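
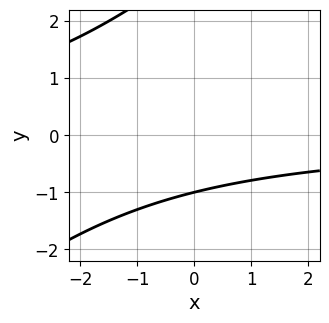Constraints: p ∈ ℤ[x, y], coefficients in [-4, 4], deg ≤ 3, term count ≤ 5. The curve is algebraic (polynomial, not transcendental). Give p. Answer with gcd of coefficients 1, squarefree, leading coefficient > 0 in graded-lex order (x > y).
First, degree: the shape is more complex than any degree-1 curve, so deg p = 2.
Then, from the visible intercepts: the curve avoids every integer x-axis point in the box; it crosses the y-axis at the gridline y = -1.
Finally, these observations pin down the coefficients.

x*y - y^2 + 2*y + 3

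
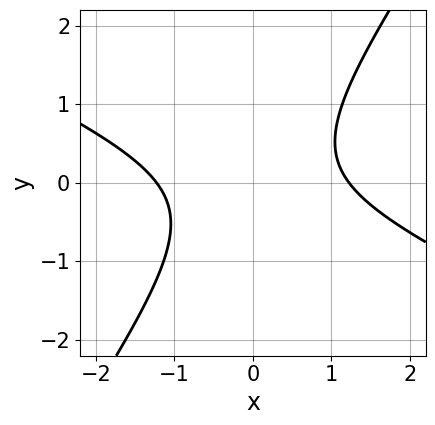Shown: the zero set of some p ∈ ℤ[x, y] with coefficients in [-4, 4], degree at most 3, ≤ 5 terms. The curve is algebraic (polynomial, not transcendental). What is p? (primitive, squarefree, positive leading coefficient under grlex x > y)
First, degree: the shape is more complex than any degree-1 curve, so deg p = 2.
Next, from the axis intercepts and sections: the curve avoids every integer y-axis point in the box.
Finally, putting this together gives p.

2*x^2 + 3*x*y - 3*y^2 - 3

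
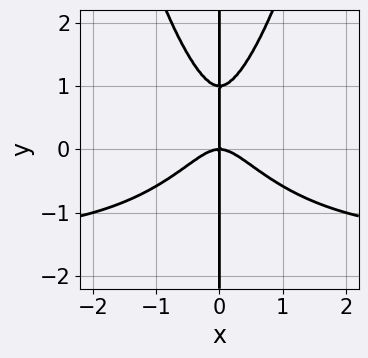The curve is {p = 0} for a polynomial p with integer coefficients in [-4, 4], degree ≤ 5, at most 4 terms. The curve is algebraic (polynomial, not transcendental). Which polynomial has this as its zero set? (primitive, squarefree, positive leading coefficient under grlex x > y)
(a) Degree: the shape is more complex than any degree-3 curve, so deg p = 4.
(b) Observable constraints: the visible y-axis segment lies entirely on the curve; it crosses the x-axis at the gridline x = 0.
(c) Matching integer coefficients to the picture gives p.

2*x^3*y + 3*x^3 - 2*x*y^2 + 2*x*y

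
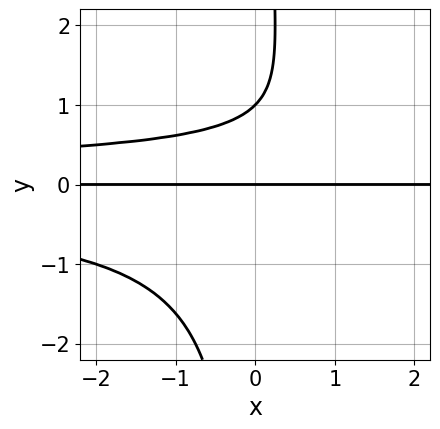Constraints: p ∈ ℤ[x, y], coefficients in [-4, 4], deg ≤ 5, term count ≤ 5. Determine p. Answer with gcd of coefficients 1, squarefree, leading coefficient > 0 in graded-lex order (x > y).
First, the degree is 4 — the shape is more complex than any degree-3 curve.
Next, against the integer gridlines: among the integer gridlines, it crosses the y-axis at y ∈ {0, 1}; the visible x-axis segment lies entirely on the curve.
Finally, these observations pin down the coefficients.

x*y^3 - y^2 + y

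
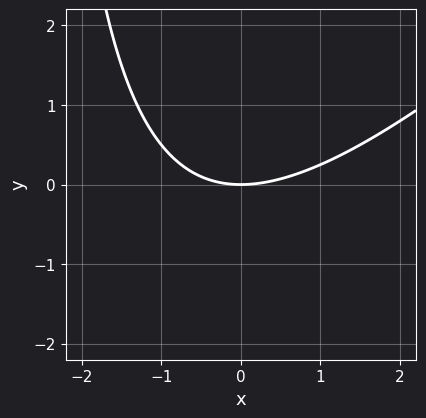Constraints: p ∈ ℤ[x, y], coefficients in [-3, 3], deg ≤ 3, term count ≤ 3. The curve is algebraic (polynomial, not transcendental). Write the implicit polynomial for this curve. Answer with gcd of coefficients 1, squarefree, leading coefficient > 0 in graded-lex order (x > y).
(a) deg p = 2.
(b) From the visible intercepts: it meets the x-axis at x = 0 (among the integer gridlines); it crosses the y-axis at the gridline y = 0.
(c) Assembling these constraints gives the stated polynomial.

x^2 - x*y - 3*y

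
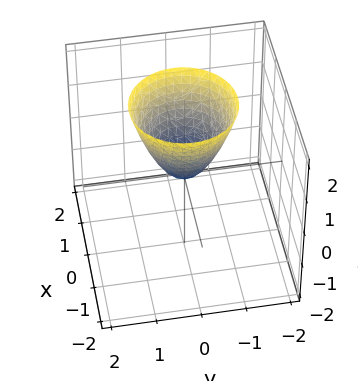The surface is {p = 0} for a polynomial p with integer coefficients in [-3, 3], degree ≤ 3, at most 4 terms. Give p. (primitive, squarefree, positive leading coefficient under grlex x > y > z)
First, the degree is 2 — a single bowl opening along one axis; a quadric.
Next, symmetries: rotational symmetry about the z-axis ⇒ p depends on x, y only through x² + y².
Then, checking where it meets the axes: one x-axis crossing is at x = 0; it meets the z-axis at z = 0 (among the integer gridlines); a circular section at z = 2 has radius between 1 and 2; one y-axis crossing is at y = 0.
Finally, these observations pin down the coefficients.

3*x^2 + 3*y^2 - 2*z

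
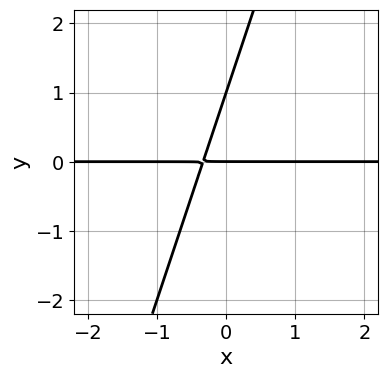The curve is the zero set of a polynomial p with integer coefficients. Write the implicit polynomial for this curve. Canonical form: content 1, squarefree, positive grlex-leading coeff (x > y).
3*x*y - y^2 + y

1. Degree: no degree-1 curve has this shape, so deg p = 2.
2. From the visible intercepts: the y-axis gridline crossings are at y ∈ {0, 1}; every point of the x-axis in the box is on the curve.
3. The integer polynomial consistent with all of this is the stated p.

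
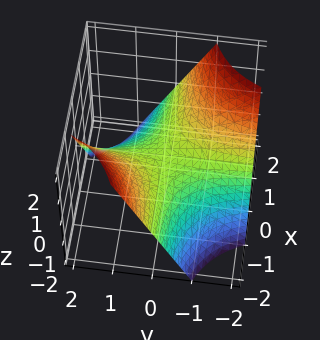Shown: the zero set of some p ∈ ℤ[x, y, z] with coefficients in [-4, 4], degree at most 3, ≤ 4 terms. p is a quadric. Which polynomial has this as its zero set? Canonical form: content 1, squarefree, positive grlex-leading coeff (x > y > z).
x*y + z

First, deg p = 2. A saddle surface; a quadric.
Then, from the axis intercepts and sections: every point of the y-axis in the box is on the surface; the visible x-axis segment lies entirely on the surface; it meets the z-axis at z = 0 (among the integer gridlines).
Finally, the integer polynomial consistent with all of this is the stated p.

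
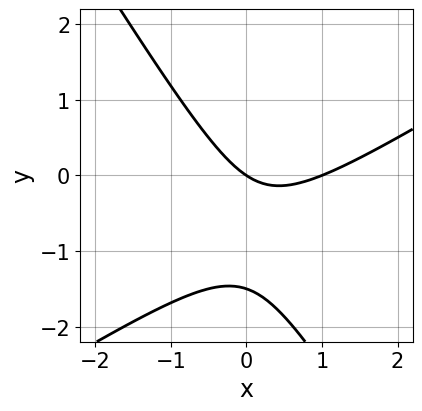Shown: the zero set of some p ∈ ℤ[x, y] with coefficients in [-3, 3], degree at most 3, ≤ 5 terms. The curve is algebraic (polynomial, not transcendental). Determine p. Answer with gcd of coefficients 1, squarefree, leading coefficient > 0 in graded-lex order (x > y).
First, degree: a generic line meets the curve in up to 2 points, so deg p = 2.
Then, reading off the gridlines: the x-axis gridline crossings are at x ∈ {0, 1}; it crosses the y-axis at the gridline y = 0.
Finally, fitting integer coefficients to these (and the overall shape) gives p.

2*x^2 - 2*x*y - 2*y^2 - 2*x - 3*y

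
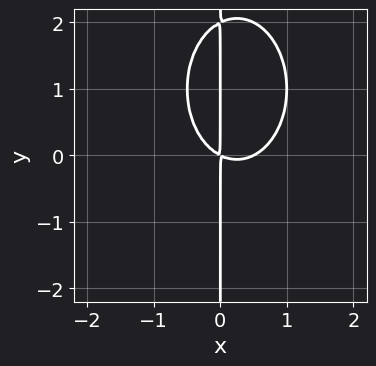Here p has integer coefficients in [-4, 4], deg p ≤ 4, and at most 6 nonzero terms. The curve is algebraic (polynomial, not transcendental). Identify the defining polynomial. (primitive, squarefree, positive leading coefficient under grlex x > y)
First, deg p = 3. The shape is more complex than any degree-2 curve.
Then, observable constraints: the visible y-axis segment lies entirely on the curve.
Finally, assembling these constraints gives the stated polynomial.

2*x^3 + x*y^2 - x^2 - 2*x*y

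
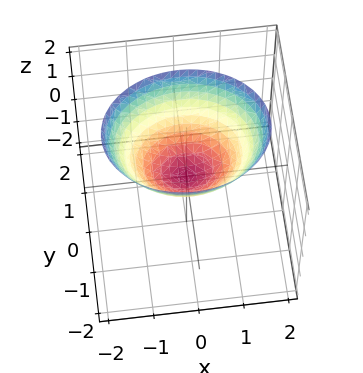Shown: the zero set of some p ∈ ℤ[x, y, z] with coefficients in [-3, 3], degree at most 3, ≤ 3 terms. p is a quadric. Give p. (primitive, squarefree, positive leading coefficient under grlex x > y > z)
2*x^2 + 3*y^2 - 3*z

(a) Degree: a single bowl opening along one axis; a quadric, so deg p = 2.
(b) Symmetries: it's symmetric under x → −x, forcing even powers of x; it's symmetric under y → −y, forcing even powers of y.
(c) Against the integer gridlines: it crosses the z-axis at the gridline z = 0; one x-axis crossing is at x = 0; it meets the y-axis at y = 0 (among the integer gridlines).
(d) Solving for integer coefficients yields p as stated.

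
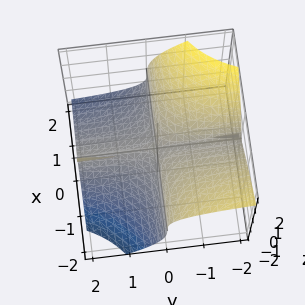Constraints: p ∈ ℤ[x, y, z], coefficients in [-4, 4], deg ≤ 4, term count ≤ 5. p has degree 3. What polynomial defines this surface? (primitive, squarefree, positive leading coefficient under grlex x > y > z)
x^2*y + x*y*z + z^3

The picture has 4 separate pieces.
The degree is 3 — a generic line meets the surface in up to 3 points.
From the axis intercepts and sections: the visible y-axis segment lies entirely on the surface; the visible x-axis segment lies entirely on the surface; one z-axis crossing is at z = 0.
Fitting integer coefficients to these (and the overall shape) gives p.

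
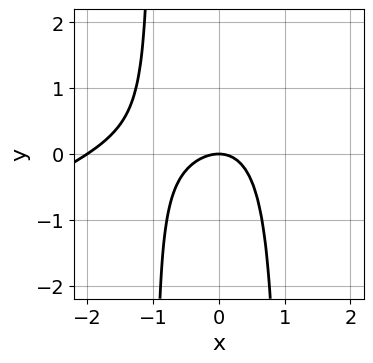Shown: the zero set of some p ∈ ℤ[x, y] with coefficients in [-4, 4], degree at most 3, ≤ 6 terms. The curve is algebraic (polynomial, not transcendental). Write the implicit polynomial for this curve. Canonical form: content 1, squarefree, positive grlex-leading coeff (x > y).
x^3 - 2*x^2*y + 2*x^2 + 2*y

First, deg p = 3.
Next, against the integer gridlines: it crosses the y-axis at the gridline y = 0; among the integer gridlines, it crosses the x-axis at x ∈ {-2, 0}.
Finally, together with the visible shape, these determine p as stated.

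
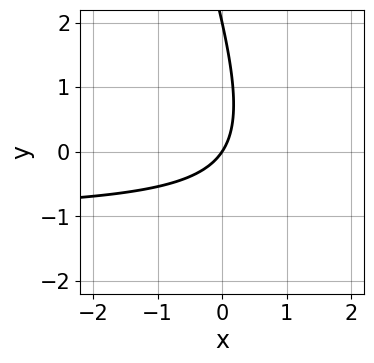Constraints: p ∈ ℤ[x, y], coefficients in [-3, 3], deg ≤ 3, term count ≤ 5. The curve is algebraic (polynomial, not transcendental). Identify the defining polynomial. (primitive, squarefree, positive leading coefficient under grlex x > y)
3*x*y + y^2 + 3*x - 2*y

Degree: a generic line meets the curve in up to 2 points, so deg p = 2.
Observable constraints: the y-axis gridline crossings are at y ∈ {0, 2}; one x-axis crossing is at x = 0.
Putting this together gives p.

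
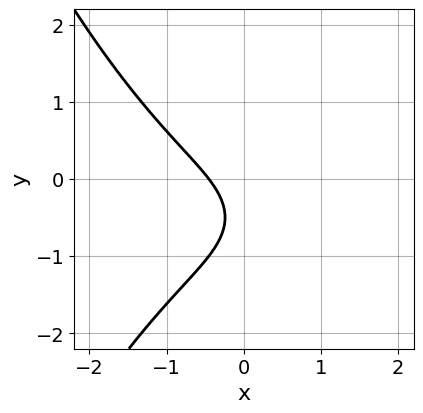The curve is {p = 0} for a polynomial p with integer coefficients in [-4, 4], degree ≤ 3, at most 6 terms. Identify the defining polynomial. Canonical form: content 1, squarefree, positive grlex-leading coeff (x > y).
x^3 + 2*y^2 + 2*x + 2*y + 1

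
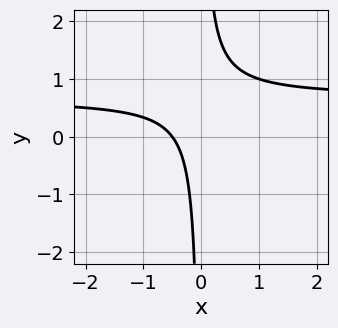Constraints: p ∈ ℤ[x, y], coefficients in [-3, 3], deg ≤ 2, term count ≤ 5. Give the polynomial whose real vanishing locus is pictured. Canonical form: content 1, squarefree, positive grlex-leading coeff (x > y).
3*x*y - 2*x - 1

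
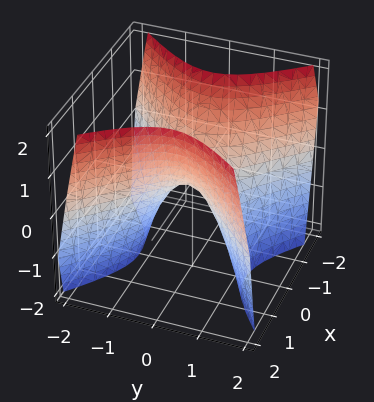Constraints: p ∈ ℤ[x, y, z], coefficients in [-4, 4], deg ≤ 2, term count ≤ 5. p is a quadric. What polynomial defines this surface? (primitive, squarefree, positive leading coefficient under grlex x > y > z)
1. deg p = 2. A hyperbolic paraboloid; a quadric.
2. Symmetries: mirror symmetry y ↦ −y ⇒ only even powers of y; the x ↦ −x reflection is a symmetry, so x appears only in even powers.
3. Observable constraints: it meets the z-axis at z = 0 (among the integer gridlines); it meets the x-axis at x = 0 (among the integer gridlines).
4. Solving for integer coefficients yields p as stated.

3*x^2 - 3*y^2 - 2*z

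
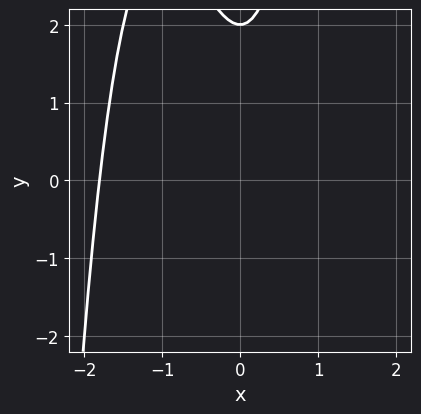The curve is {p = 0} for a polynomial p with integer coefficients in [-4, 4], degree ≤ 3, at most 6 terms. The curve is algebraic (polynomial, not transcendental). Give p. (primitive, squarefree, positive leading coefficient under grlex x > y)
1. The degree is 3 — a generic line meets the curve in up to 3 points.
2. From the visible intercepts: it meets the y-axis at y = 2 (among the integer gridlines).
3. Putting this together gives p.

2*x^3 + 3*x^2 - y + 2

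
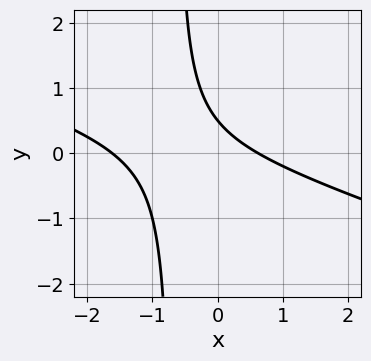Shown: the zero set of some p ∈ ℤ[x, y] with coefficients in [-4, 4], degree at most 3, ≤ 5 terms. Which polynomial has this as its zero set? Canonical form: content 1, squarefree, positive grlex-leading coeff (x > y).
(a) deg p = 2.
(b) Putting this together gives p.

x^2 + 3*x*y + x + 2*y - 1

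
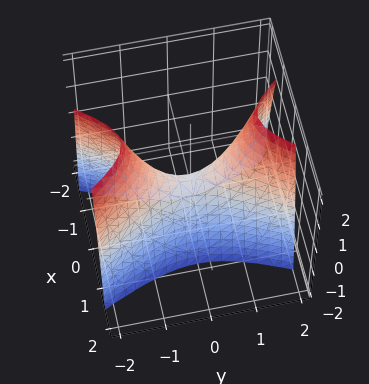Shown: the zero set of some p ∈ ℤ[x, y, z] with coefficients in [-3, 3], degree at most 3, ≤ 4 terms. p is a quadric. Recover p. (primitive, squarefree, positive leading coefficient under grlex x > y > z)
3*x^2 - y^2 + z

First, degree: a hyperbolic paraboloid; a quadric, so deg p = 2.
Then, symmetries: it's symmetric under x → −x, forcing even powers of x; it's symmetric under y → −y, forcing even powers of y.
Next, against the integer gridlines: it meets the z-axis at z = 0 (among the integer gridlines); one y-axis crossing is at y = 0.
Finally, fitting integer coefficients to these (and the overall shape) gives p.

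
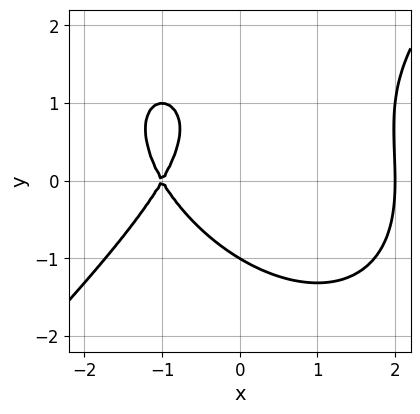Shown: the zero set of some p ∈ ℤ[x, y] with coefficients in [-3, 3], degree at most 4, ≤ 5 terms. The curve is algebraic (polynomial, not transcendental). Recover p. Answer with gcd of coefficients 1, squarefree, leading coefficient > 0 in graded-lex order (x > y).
x^3 - y^3 + y^2 - 3*x - 2

1. The degree is 3 — a generic line meets the curve in up to 3 points.
2. From the axis intercepts and sections: the x-axis gridline crossings are at x ∈ {-1, 2}; it crosses the y-axis at the gridline y = -1.
3. Together with the visible shape, these determine p as stated.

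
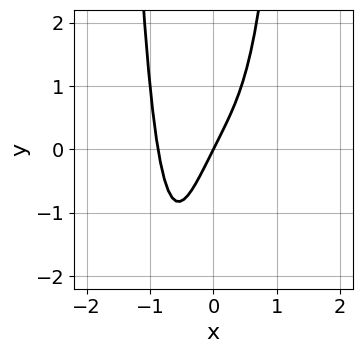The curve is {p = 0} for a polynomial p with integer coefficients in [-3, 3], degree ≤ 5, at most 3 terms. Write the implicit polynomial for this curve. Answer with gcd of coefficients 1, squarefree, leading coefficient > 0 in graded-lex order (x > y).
3*x^4 + 2*x - y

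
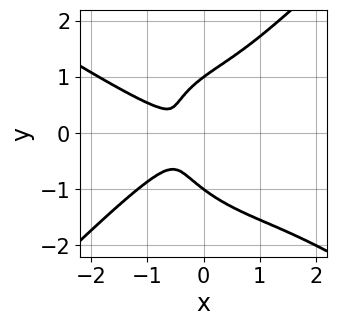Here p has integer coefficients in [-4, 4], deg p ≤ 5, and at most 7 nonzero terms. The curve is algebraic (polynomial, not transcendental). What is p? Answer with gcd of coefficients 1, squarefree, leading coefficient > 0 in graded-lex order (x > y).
x^4 + x^3*y - 2*y^4 + 3*x*y^2 + 2*y^2

(a) The degree is 4 — the shape is more complex than any degree-3 curve.
(b) Reading off the gridlines: among the integer gridlines, it crosses the y-axis at y ∈ {-1, 1}.
(c) Fitting integer coefficients to these (and the overall shape) gives p.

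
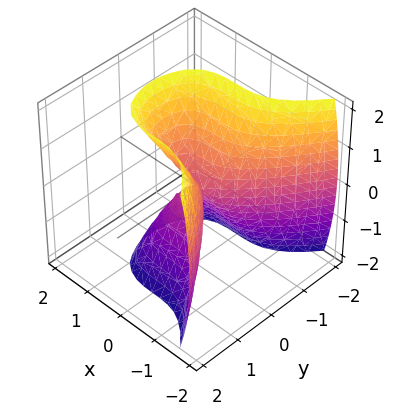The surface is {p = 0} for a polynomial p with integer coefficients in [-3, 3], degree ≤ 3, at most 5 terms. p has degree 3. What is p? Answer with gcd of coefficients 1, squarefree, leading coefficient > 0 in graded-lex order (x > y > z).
2*x^3 + 3*y^2 - z^2

(a) deg p = 3.
(b) Observable constraints: one y-axis crossing is at y = 0; one x-axis crossing is at x = 0; one z-axis crossing is at z = 0.
(c) Solving for integer coefficients yields p as stated.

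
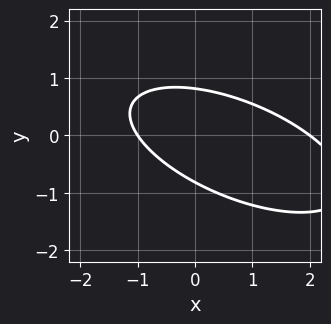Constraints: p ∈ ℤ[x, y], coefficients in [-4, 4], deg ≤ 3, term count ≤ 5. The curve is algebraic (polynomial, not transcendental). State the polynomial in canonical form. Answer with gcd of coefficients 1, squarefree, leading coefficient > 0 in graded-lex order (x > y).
1. deg p = 2. A generic line meets the curve in up to 2 points.
2. Against the integer gridlines: the x-axis gridline crossings are at x ∈ {-1, 2}.
3. Putting this together gives p.

x^2 + 2*x*y + 3*y^2 - x - 2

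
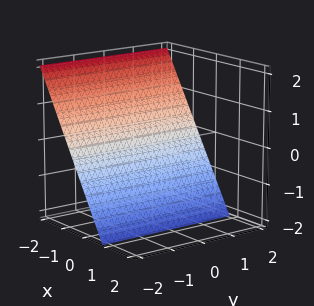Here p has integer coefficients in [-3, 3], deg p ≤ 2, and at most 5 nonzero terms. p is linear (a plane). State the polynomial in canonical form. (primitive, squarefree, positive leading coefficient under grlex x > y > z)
(a) Degree: every cross-section is a straight line — this is a plane, so deg p = 1.
(b) Observable constraints: no y-intercept at any integer in the box; it meets the z-axis at z = -1 (among the integer gridlines).
(c) These observations pin down the coefficients.

3*x + 2*z + 2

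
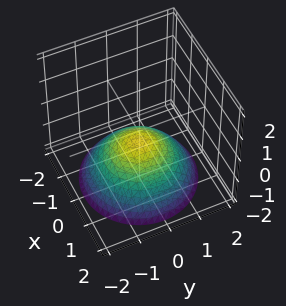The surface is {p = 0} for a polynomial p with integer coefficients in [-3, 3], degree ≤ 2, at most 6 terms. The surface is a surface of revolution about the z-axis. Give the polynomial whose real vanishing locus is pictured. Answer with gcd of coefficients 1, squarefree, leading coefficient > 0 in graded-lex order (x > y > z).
x^2 + y^2 + 2*z + 1

1. deg p = 2.
2. Symmetries: rotational symmetry about the z-axis ⇒ p depends on x, y only through x² + y².
3. From the visible intercepts: the surface avoids every integer y-axis point in the box; a circular section at z = -1 has radius exactly 1; no x-intercept at any integer in the box.
4. Together with the visible shape, these determine p as stated.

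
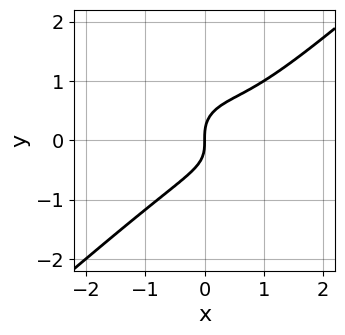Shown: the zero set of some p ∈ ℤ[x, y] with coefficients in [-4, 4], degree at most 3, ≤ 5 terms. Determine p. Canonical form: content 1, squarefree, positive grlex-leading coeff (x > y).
2*x^3 - 3*y^3 - 2*x^2 + x*y + 2*x

First, degree: no degree-2 curve has this shape, so deg p = 3.
Then, reading off the gridlines: one x-axis crossing is at x = 0; it meets the y-axis at y = 0 (among the integer gridlines).
Finally, putting this together gives p.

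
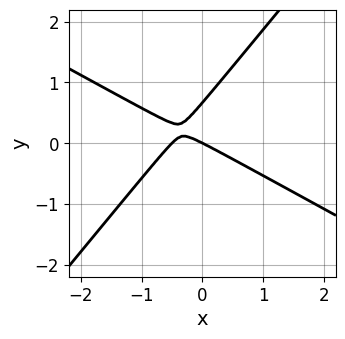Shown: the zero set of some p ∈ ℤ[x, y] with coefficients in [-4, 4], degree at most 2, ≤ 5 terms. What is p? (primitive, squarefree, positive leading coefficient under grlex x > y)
2*x^2 + 2*x*y - 3*y^2 + x + 2*y

First, degree: no degree-1 curve has this shape, so deg p = 2.
Next, checking where it meets the axes: it crosses the y-axis at the gridline y = 0; it meets the x-axis at x = 0 (among the integer gridlines).
Finally, together with the visible shape, these determine p as stated.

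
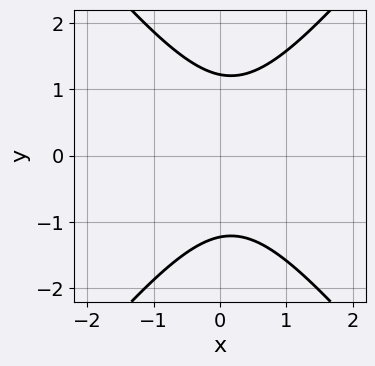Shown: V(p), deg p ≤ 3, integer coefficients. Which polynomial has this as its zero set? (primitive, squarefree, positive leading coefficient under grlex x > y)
Degree: a generic line meets the curve in up to 2 points, so deg p = 2.
Symmetries: mirror symmetry y ↦ −y ⇒ only even powers of y.
Checking where it meets the axes: the curve avoids every integer x-axis point in the box.
The integer polynomial consistent with all of this is the stated p.

3*x^2 - 2*y^2 - x + 3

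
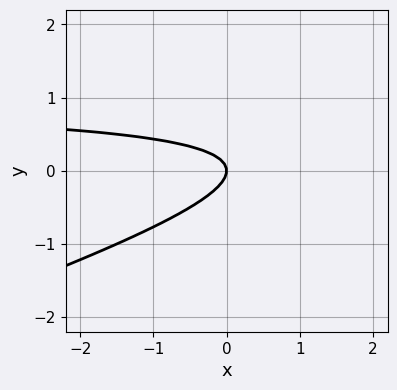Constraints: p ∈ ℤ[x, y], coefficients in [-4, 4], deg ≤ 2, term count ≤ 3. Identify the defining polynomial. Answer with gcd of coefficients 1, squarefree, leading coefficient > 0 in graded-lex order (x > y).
(a) The degree is 2 — a generic line meets the curve in up to 2 points.
(b) Against the integer gridlines: one y-axis crossing is at y = 0; it crosses the x-axis at the gridline x = 0.
(c) Matching integer coefficients to the picture gives p.

x*y - 3*y^2 - x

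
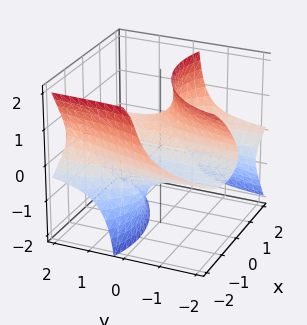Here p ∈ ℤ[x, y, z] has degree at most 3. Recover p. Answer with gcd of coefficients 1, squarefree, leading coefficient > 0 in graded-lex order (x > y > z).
x^3 + 3*x*y*z + 3*y*z^2 - 3*x + 2*z

1. deg p = 3. A generic line meets the surface in up to 3 points.
2. From the visible intercepts: one x-axis crossing is at x = 0; the visible y-axis segment lies entirely on the surface.
3. Together with the visible shape, these determine p as stated.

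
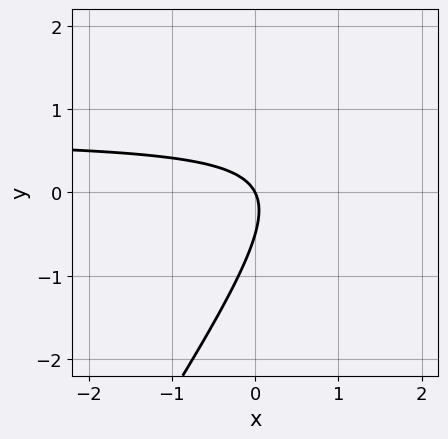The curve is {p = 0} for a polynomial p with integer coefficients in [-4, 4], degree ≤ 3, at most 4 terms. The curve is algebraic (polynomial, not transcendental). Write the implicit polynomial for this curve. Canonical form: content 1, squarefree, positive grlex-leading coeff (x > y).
3*x*y - 2*y^2 - 2*x - y

1. Degree: no degree-1 curve has this shape, so deg p = 2.
2. From the visible intercepts: it meets the y-axis at y = 0 (among the integer gridlines); one x-axis crossing is at x = 0.
3. Fitting integer coefficients to these (and the overall shape) gives p.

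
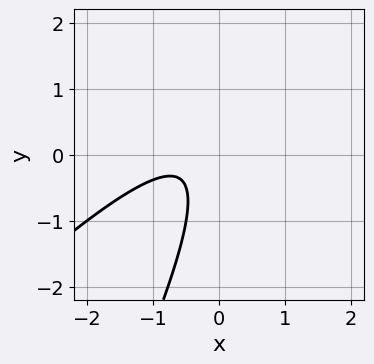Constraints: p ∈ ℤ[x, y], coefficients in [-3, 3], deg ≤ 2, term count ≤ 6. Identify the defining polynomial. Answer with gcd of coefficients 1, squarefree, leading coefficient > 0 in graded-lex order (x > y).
2*x^2 - 3*x*y + y^2 + 2*x + 1

1. Degree: a generic line meets the curve in up to 2 points, so deg p = 2.
2. Checking where it meets the axes: no x-intercept at any integer in the box; no y-intercept at any integer in the box.
3. Putting this together gives p.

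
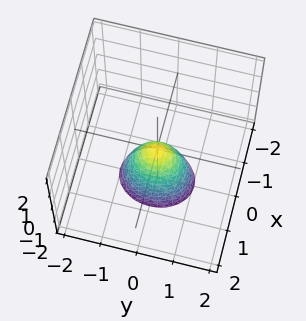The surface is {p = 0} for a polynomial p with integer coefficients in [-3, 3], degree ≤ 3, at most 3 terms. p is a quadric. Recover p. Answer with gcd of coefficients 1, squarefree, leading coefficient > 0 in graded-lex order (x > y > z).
1. deg p = 2. A single bowl opening along one axis; a quadric.
2. Symmetries: it's symmetric under x → −x, forcing even powers of x; mirror symmetry y ↦ −y ⇒ only even powers of y.
3. From the axis intercepts and sections: it meets the z-axis at z = 0 (among the integer gridlines); it crosses the y-axis at the gridline y = 0; it crosses the x-axis at the gridline x = 0.
4. Together with the visible shape, these determine p as stated.

3*x^2 + 2*y^2 + z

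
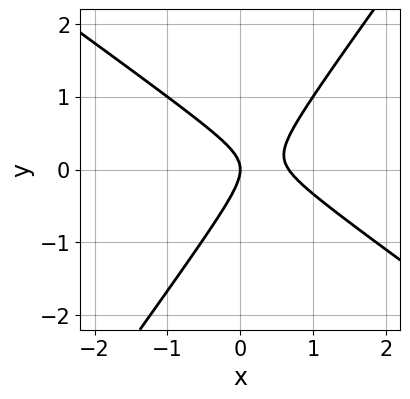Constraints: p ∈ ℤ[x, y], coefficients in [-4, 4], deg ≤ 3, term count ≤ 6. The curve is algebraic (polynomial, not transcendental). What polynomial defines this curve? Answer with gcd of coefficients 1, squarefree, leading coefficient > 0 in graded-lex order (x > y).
3*x^2 + 2*x*y - 3*y^2 - 2*x

1. Degree: no degree-1 curve has this shape, so deg p = 2.
2. From the axis intercepts and sections: it crosses the x-axis at the gridline x = 0; it crosses the y-axis at the gridline y = 0.
3. Matching integer coefficients to the picture gives p.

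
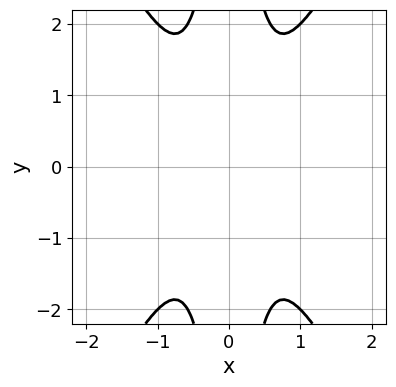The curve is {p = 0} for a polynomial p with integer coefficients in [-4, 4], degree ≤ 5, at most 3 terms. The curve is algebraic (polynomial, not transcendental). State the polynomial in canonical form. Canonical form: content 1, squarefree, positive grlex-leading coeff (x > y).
3*x^4 - x^2*y^2 + 1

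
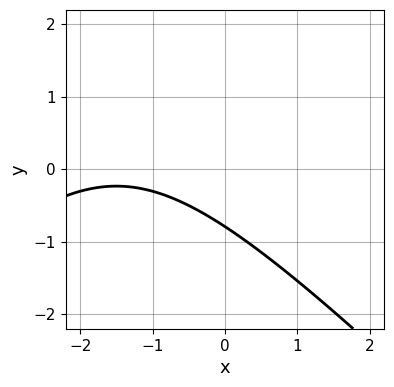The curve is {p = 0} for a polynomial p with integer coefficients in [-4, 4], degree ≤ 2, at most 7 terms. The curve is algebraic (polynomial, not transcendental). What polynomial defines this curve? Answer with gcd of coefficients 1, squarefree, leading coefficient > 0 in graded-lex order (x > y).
x^2 - y^2 + 3*x + 3*y + 3

The degree is 2 — a generic line meets the curve in up to 2 points.
From the visible intercepts: it misses every integer gridline on the x-axis.
Fitting integer coefficients to these (and the overall shape) gives p.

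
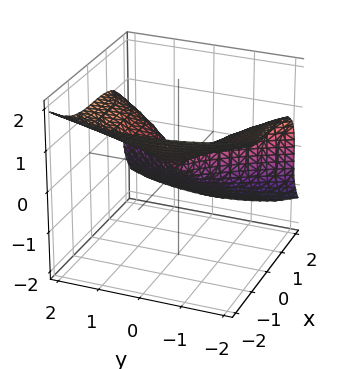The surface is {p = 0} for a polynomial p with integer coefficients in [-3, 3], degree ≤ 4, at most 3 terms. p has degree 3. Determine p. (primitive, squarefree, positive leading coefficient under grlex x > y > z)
x^3 + 2*z^3 - y^2

First, deg p = 3. No degree-2 surface has this shape.
Then, against the integer gridlines: it crosses the z-axis at the gridline z = 0; it meets the y-axis at y = 0 (among the integer gridlines); one x-axis crossing is at x = 0.
Finally, putting this together gives p.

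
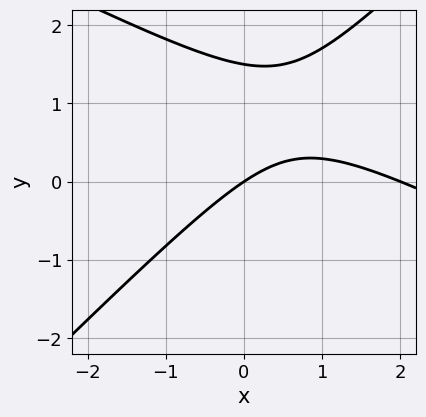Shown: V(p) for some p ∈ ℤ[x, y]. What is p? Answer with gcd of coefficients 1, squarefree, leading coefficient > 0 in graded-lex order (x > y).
1. Degree: the shape is more complex than any degree-1 curve, so deg p = 2.
2. Observable constraints: the x-axis gridline crossings are at x ∈ {0, 2}; one y-axis crossing is at y = 0.
3. Solving for integer coefficients yields p as stated.

x^2 + x*y - 2*y^2 - 2*x + 3*y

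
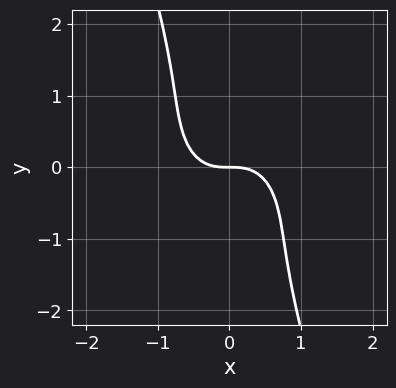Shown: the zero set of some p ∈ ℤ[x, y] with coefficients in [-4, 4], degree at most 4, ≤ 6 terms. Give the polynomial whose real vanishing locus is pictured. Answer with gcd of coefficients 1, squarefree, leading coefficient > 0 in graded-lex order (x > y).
3*x^3 + x^2*y + 3*x*y^2 + y^3 + 2*y

Degree: a generic line meets the curve in up to 3 points, so deg p = 3.
Observable constraints: one x-axis crossing is at x = 0; it meets the y-axis at y = 0 (among the integer gridlines).
Fitting integer coefficients to these (and the overall shape) gives p.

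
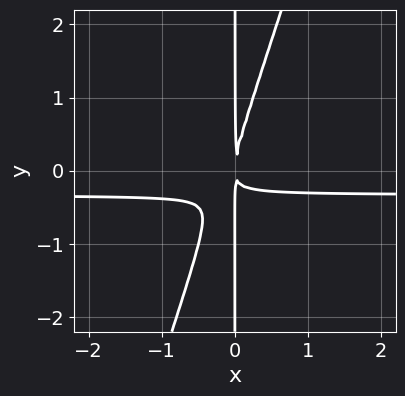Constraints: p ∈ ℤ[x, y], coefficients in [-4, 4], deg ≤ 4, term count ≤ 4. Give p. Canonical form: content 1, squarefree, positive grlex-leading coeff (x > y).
(a) Degree: no degree-2 curve has this shape, so deg p = 3.
(b) Against the integer gridlines: the visible y-axis segment lies entirely on the curve.
(c) The integer polynomial consistent with all of this is the stated p.

3*x^2*y - x*y^2 + x^2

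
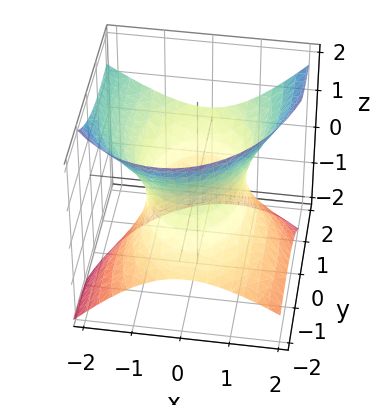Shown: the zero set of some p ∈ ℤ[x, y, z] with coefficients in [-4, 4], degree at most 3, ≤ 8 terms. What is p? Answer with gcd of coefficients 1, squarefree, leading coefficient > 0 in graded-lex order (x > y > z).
2*x^2 + x*z + y^2 - 2*y*z - 2*z^2 - 2

1. deg p = 2. No degree-1 surface has this shape.
2. From the axis intercepts and sections: the x-axis gridline crossings are at x ∈ {-1, 1}; the surface avoids every integer z-axis point in the box.
3. The integer polynomial consistent with all of this is the stated p.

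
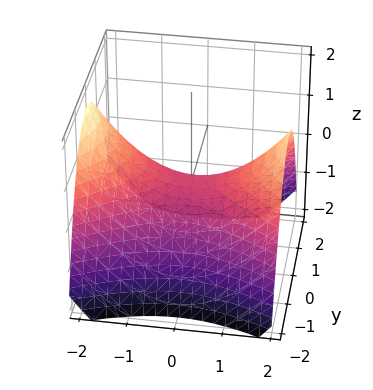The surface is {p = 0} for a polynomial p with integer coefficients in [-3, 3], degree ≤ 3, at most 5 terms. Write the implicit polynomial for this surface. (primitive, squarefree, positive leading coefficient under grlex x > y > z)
x^2 - 2*y^2 - 3*z

Degree: a hyperbolic paraboloid; a quadric, so deg p = 2.
Symmetries: mirror symmetry y ↦ −y ⇒ only even powers of y; it's symmetric under x → −x, forcing even powers of x.
Observable constraints: it crosses the y-axis at the gridline y = 0; one x-axis crossing is at x = 0; it crosses the z-axis at the gridline z = 0.
These observations pin down the coefficients.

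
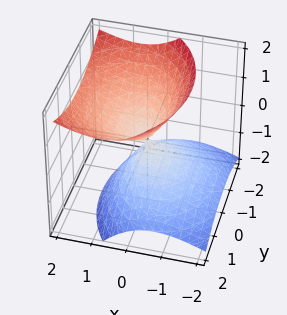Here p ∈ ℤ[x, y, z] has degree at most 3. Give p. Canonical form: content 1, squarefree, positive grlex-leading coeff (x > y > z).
3*x^2 - 3*x*z + 2*y^2 - 3*z^2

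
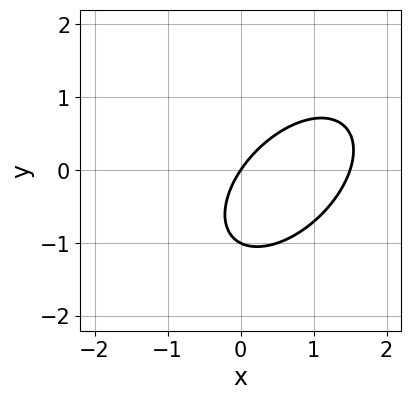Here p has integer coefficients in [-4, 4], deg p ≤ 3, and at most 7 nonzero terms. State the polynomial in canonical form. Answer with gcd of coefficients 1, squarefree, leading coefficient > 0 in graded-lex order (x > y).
Degree: the shape is more complex than any degree-1 curve, so deg p = 2.
Reading off the gridlines: among the integer gridlines, it crosses the y-axis at y ∈ {-1, 0}; it crosses the x-axis at the gridline x = 0.
Matching integer coefficients to the picture gives p.

2*x^2 - 2*x*y + 2*y^2 - 3*x + 2*y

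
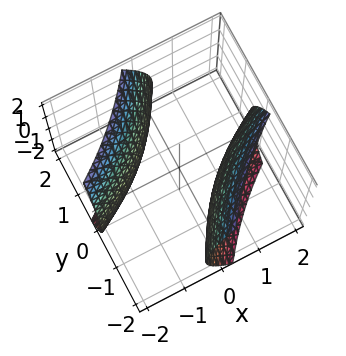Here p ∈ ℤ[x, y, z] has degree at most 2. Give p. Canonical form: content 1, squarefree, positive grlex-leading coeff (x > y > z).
x^2 - 3*x*y + y^2 - z^2 - 2

1. There are 2 components.
2. deg p = 2.
3. Against the integer gridlines: no z-intercept at any integer in the box.
4. Together with the visible shape, these determine p as stated.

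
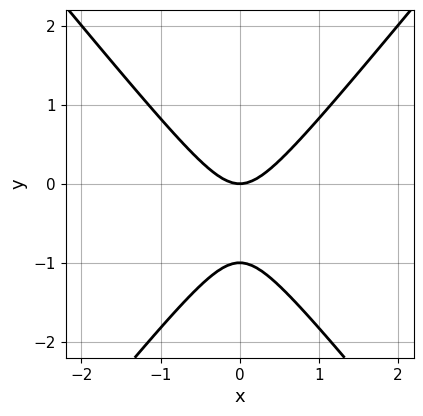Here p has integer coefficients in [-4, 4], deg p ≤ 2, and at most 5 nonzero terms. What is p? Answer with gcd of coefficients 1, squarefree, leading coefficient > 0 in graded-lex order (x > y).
(a) deg p = 2. No degree-1 curve has this shape.
(b) Symmetries: the x ↦ −x reflection is a symmetry, so x appears only in even powers.
(c) Checking where it meets the axes: the y-axis gridline crossings are at y ∈ {-1, 0}; it meets the x-axis at x = 0 (among the integer gridlines).
(d) Together with the visible shape, these determine p as stated.

3*x^2 - 2*y^2 - 2*y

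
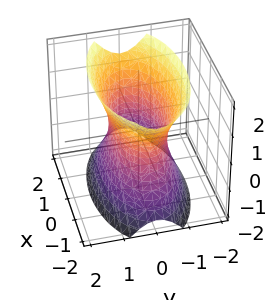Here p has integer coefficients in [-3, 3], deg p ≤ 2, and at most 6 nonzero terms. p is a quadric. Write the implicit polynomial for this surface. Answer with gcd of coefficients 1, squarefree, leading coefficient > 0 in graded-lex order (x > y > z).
x^2 + 3*y^2 - z^2 - 2

deg p = 2. An hourglass — one-sheet hyperboloid; a quadric.
Symmetries: the y ↦ −y reflection is a symmetry, so y appears only in even powers; it's symmetric under x → −x, forcing even powers of x; the z ↦ −z reflection is a symmetry, so z appears only in even powers.
Observable constraints: it misses every integer gridline on the z-axis.
These observations pin down the coefficients.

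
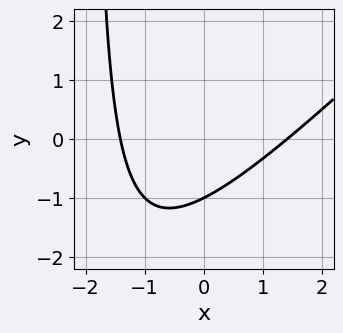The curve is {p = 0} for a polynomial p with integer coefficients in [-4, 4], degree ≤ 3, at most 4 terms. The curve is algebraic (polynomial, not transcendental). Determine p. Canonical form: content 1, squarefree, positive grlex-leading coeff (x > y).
(a) The degree is 2 — no degree-1 curve has this shape.
(b) Against the integer gridlines: it meets the y-axis at y = -1 (among the integer gridlines).
(c) The integer polynomial consistent with all of this is the stated p.

x^2 - x*y - 2*y - 2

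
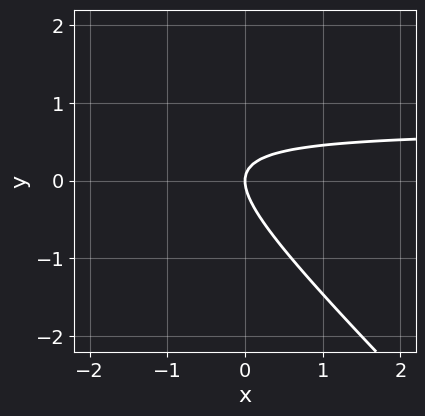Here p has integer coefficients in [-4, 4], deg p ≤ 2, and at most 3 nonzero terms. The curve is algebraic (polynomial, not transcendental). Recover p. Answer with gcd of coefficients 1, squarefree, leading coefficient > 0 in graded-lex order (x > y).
3*x*y + 3*y^2 - 2*x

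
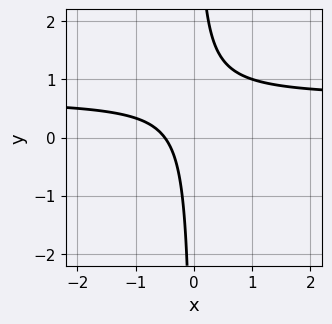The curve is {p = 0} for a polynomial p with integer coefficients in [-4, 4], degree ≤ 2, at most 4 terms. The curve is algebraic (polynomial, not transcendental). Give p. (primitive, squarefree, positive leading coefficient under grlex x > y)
3*x*y - 2*x - 1

First, degree: a generic line meets the curve in up to 2 points, so deg p = 2.
Next, against the integer gridlines: the curve avoids every integer y-axis point in the box.
Finally, putting this together gives p.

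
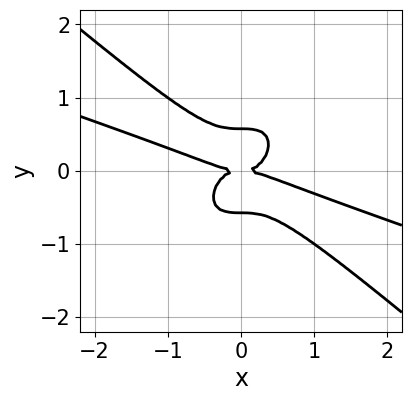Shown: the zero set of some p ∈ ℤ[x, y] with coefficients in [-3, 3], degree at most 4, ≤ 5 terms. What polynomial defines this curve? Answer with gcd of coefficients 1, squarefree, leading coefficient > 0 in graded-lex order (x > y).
deg p = 4.
Reading off the gridlines: it crosses the x-axis at the gridline x = 0; one y-axis crossing is at y = 0.
Matching integer coefficients to the picture gives p.

x^4 + 3*x^3*y + 3*y^4 - y^2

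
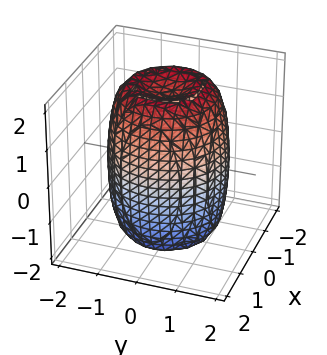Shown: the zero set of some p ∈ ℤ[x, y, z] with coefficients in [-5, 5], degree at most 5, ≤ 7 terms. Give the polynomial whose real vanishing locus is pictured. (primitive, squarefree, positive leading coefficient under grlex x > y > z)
2*x^4 + 4*x^2*y^2 + 2*y^4 - 3*x^2 - 3*y^2 + z^2 - 3

(a) deg p = 4.
(b) By symmetry, every cross-section ⟂ z is a circle, so x, y appear only via x² + y².
(c) From the axis intercepts and sections: a circular section at z = 2 has radius between 0 and 1.
(d) These observations pin down the coefficients.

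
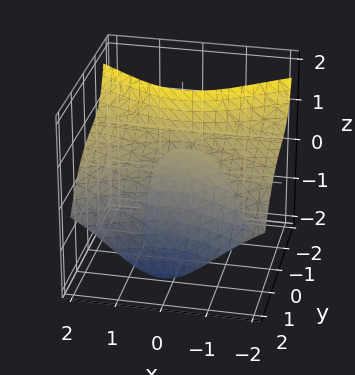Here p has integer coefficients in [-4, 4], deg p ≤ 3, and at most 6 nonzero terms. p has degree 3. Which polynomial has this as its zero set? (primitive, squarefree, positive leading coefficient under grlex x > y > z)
First, there are 2 components.
Next, the degree is 3 — the shape is more complex than any degree-2 surface.
Then, against the integer gridlines: every point of the z-axis in the box is on the surface; it crosses the x-axis at the gridline x = 0.
Finally, fitting integer coefficients to these (and the overall shape) gives p.

x^2*z + y^3 - x^2 + 2*y*z - y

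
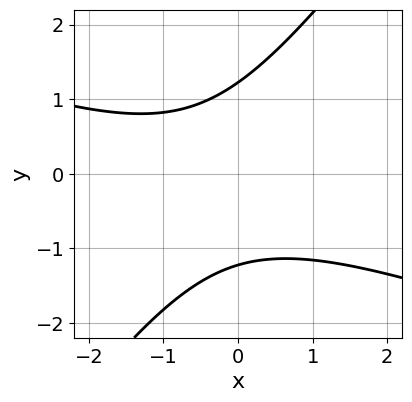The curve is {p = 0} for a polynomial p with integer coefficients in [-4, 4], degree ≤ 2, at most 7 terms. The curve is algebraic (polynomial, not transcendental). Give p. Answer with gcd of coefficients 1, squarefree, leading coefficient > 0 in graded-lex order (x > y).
deg p = 2. A generic line meets the curve in up to 2 points.
Checking where it meets the axes: it misses every integer gridline on the x-axis.
Fitting integer coefficients to these (and the overall shape) gives p.

x^2 + 2*x*y - 2*y^2 + x + 3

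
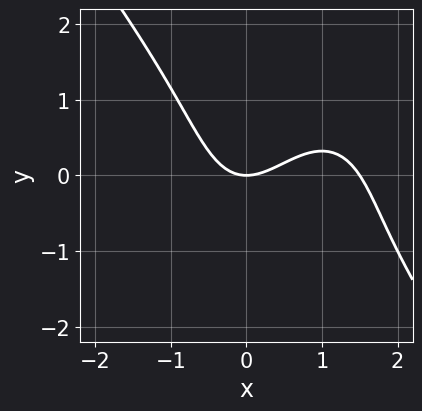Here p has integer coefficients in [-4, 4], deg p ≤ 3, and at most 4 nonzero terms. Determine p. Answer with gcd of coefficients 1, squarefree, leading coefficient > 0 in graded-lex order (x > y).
2*x^3 + y^3 - 3*x^2 + 3*y

1. Degree: a generic line meets the curve in up to 3 points, so deg p = 3.
2. Reading off the gridlines: it crosses the x-axis at the gridline x = 0; it meets the y-axis at y = 0 (among the integer gridlines).
3. The integer polynomial consistent with all of this is the stated p.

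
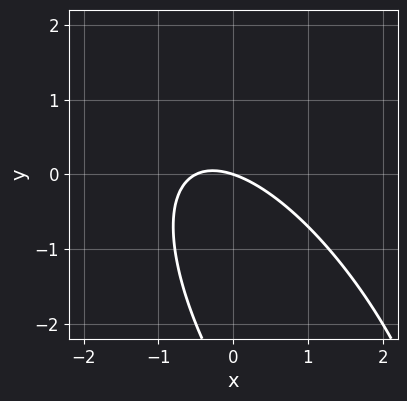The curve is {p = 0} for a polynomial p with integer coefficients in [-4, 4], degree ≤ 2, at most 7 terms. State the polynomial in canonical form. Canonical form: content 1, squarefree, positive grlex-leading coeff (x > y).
2*x^2 + 2*x*y + y^2 + x + 3*y

1. Degree: a generic line meets the curve in up to 2 points, so deg p = 2.
2. Checking where it meets the axes: it crosses the x-axis at the gridline x = 0; one y-axis crossing is at y = 0.
3. These observations pin down the coefficients.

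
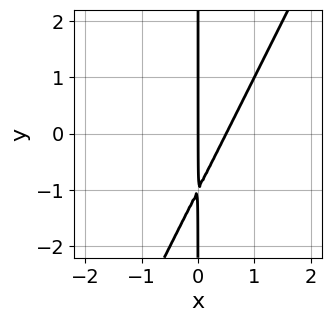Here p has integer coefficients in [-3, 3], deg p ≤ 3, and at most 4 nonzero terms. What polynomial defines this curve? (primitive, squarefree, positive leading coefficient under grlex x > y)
1. Degree: a generic line meets the curve in up to 2 points, so deg p = 2.
2. Against the integer gridlines: it meets the x-axis at x = 0 (among the integer gridlines); every point of the y-axis in the box is on the curve.
3. The integer polynomial consistent with all of this is the stated p.

2*x^2 - x*y - x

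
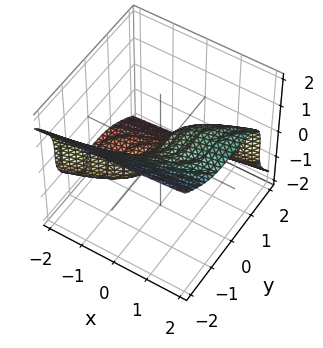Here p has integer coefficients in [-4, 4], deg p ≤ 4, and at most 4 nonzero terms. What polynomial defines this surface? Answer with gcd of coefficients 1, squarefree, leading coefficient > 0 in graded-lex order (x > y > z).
First, degree: the shape is more complex than any degree-2 surface, so deg p = 3.
Next, reading off the gridlines: it meets the z-axis at z = 0 (among the integer gridlines); one x-axis crossing is at x = 0; one y-axis crossing is at y = 0.
Finally, assembling these constraints gives the stated polynomial.

2*y^3 + 3*z^3 - 3*x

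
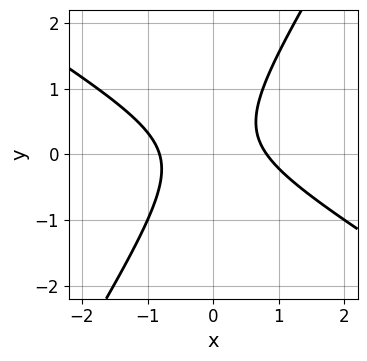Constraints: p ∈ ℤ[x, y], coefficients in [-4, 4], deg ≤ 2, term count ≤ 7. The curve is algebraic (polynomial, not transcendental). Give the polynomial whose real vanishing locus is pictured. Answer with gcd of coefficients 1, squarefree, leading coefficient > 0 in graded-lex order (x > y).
First, the degree is 2 — a generic line meets the curve in up to 2 points.
Next, against the integer gridlines: it misses every integer gridline on the y-axis.
Finally, the integer polynomial consistent with all of this is the stated p.

3*x^2 + 3*x*y - 3*y^2 + y - 2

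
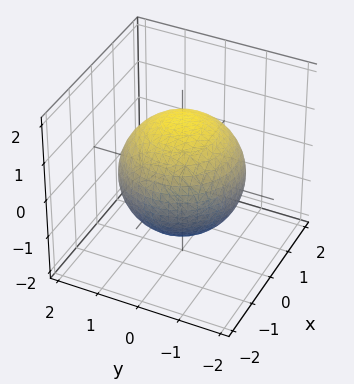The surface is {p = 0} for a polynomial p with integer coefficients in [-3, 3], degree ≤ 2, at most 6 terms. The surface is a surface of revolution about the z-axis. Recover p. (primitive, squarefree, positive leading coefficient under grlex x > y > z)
x^2 + y^2 + z^2 - 2

The degree is 2 — the shape is more complex than any degree-1 surface.
Symmetries: rotational symmetry about the z-axis ⇒ p depends on x, y only through x² + y².
From the axis intercepts and sections: a circular section at z = -1 has radius exactly 1.
Fitting integer coefficients to these (and the overall shape) gives p.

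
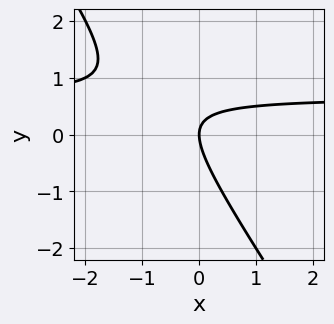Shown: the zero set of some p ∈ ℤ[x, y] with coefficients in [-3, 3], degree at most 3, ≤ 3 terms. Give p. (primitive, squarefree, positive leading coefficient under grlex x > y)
3*x*y + 2*y^2 - 2*x

First, deg p = 2.
Next, observable constraints: one y-axis crossing is at y = 0; it crosses the x-axis at the gridline x = 0.
Finally, together with the visible shape, these determine p as stated.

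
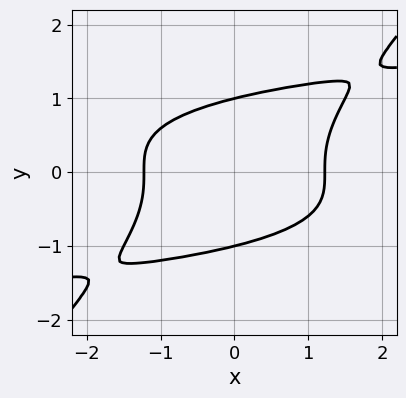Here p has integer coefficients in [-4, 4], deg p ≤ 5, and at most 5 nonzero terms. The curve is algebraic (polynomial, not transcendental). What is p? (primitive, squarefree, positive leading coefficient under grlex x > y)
1. The degree is 4 — a generic line meets the curve in up to 4 points.
2. Reading off the gridlines: among the integer gridlines, it crosses the y-axis at y ∈ {-1, 1}.
3. Fitting integer coefficients to these (and the overall shape) gives p.

3*x*y^3 - 3*y^4 - 2*x^2 + 3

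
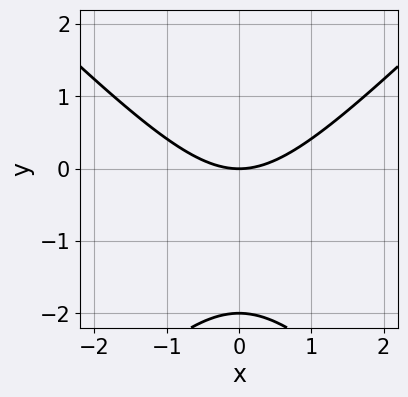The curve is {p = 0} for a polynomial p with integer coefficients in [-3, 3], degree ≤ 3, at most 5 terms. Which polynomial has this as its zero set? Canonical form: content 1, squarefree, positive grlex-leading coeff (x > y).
x^2 - y^2 - 2*y

First, degree: no degree-1 curve has this shape, so deg p = 2.
Then, symmetries: the x ↦ −x reflection is a symmetry, so x appears only in even powers.
Then, against the integer gridlines: the y-axis gridline crossings are at y ∈ {-2, 0}; it crosses the x-axis at the gridline x = 0.
Finally, matching integer coefficients to the picture gives p.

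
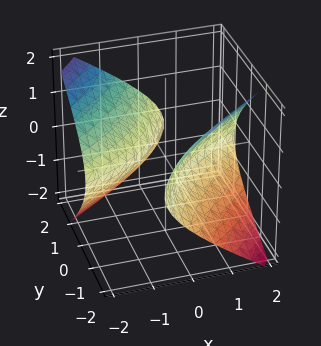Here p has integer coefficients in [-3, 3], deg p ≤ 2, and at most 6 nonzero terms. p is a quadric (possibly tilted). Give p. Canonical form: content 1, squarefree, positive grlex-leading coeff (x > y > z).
First, I count 2 distinct pieces.
Next, the degree is 2 — a generic line meets the surface in up to 2 points.
Next, observable constraints: it misses every integer gridline on the z-axis; among the integer gridlines, it crosses the y-axis at y ∈ {-1, 1}; the x-axis gridline crossings are at x ∈ {-1, 1}.
Finally, the integer polynomial consistent with all of this is the stated p.

x^2 - 3*x*y + y^2 - y*z - 3*z^2 - 1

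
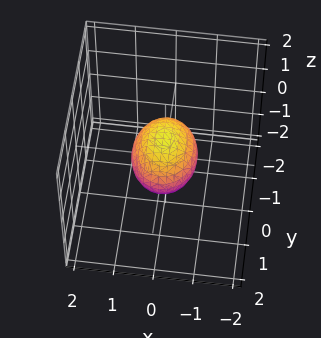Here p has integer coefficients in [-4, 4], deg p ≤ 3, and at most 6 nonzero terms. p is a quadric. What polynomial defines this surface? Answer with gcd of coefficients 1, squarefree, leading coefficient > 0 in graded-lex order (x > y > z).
3*x^2 + 2*y^2 + 3*z^2 - 2

1. Degree: a closed, bounded, convex surface; a quadric, so deg p = 2.
2. Symmetries: the y ↦ −y reflection is a symmetry, so y appears only in even powers; it's symmetric under x → −x, forcing even powers of x; mirror symmetry z ↦ −z ⇒ only even powers of z.
3. Reading off the gridlines: among the integer gridlines, it crosses the y-axis at y ∈ {-1, 1}.
4. Putting this together gives p.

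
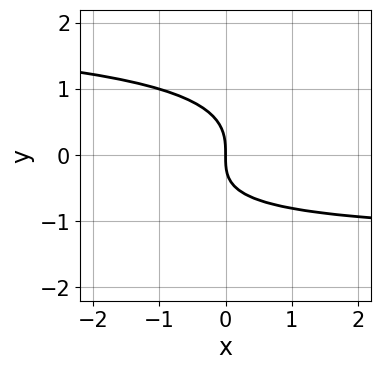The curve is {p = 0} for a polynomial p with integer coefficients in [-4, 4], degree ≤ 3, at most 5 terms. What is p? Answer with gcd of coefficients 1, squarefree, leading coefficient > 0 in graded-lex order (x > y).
x*y^2 - 3*y^3 - x*y - 3*x

(a) The degree is 3 — a generic line meets the curve in up to 3 points.
(b) Observable constraints: it crosses the x-axis at the gridline x = 0; it meets the y-axis at y = 0 (among the integer gridlines).
(c) These observations pin down the coefficients.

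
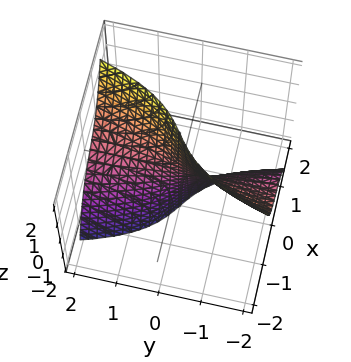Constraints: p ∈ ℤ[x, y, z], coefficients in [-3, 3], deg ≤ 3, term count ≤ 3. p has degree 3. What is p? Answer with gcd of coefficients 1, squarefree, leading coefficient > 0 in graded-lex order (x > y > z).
2*x^3 - 2*y*z + 3*x

The degree is 3 — a generic line meets the surface in up to 3 points.
Against the integer gridlines: the visible z-axis segment lies entirely on the surface; every point of the y-axis in the box is on the surface; it meets the x-axis at x = 0 (among the integer gridlines).
Assembling these constraints gives the stated polynomial.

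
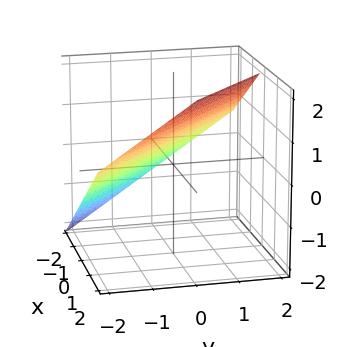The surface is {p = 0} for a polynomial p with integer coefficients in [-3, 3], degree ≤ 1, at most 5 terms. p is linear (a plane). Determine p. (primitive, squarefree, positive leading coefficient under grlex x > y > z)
2*x + 2*y - 3*z + 2

(a) deg p = 1.
(b) Reading off the gridlines: it crosses the y-axis at the gridline y = -1; one x-axis crossing is at x = -1.
(c) Fitting integer coefficients to these (and the overall shape) gives p.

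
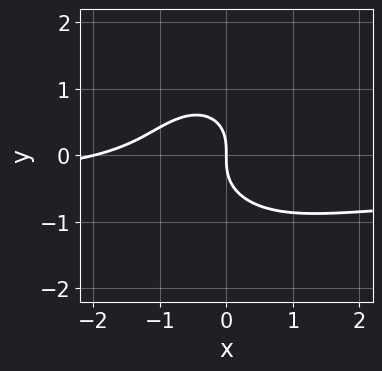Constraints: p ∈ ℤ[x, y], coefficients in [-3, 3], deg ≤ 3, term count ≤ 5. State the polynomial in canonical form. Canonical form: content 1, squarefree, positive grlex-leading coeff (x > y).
2*x^2*y + 2*y^3 + x^2 + 2*x

deg p = 3.
Observable constraints: one y-axis crossing is at y = 0; among the integer gridlines, it crosses the x-axis at x ∈ {-2, 0}.
Fitting integer coefficients to these (and the overall shape) gives p.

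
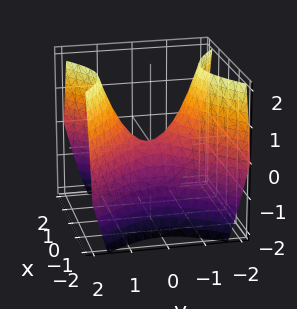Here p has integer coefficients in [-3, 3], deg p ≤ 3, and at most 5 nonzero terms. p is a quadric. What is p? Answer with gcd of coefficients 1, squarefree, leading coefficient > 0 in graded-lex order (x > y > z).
x^2 - y^2 + z

(a) The degree is 2 — a saddle surface; a quadric.
(b) Symmetries: it's symmetric under x → −x, forcing even powers of x; the y ↦ −y reflection is a symmetry, so y appears only in even powers.
(c) Observable constraints: one z-axis crossing is at z = 0; it crosses the y-axis at the gridline y = 0.
(d) Assembling these constraints gives the stated polynomial.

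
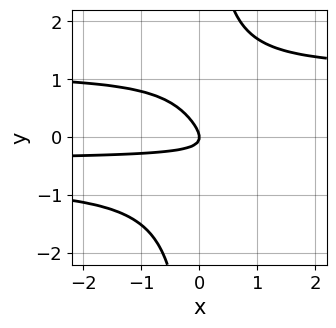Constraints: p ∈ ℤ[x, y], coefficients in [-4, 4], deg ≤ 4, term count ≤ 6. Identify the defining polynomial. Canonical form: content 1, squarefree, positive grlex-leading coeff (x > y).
3*x*y^3 - 3*x*y - 3*y^2 - x

Degree: no degree-3 curve has this shape, so deg p = 4.
Observable constraints: one x-axis crossing is at x = 0; it meets the y-axis at y = 0 (among the integer gridlines).
The integer polynomial consistent with all of this is the stated p.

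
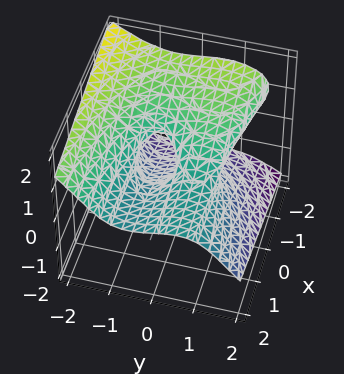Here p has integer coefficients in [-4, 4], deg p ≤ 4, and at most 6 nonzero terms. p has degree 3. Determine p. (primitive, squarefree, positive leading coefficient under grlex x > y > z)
1. The degree is 3 — a generic line meets the surface in up to 3 points.
2. Against the integer gridlines: the y-axis gridline crossings are at y ∈ {-1, 0, 1}; it crosses the z-axis at the gridline z = 0.
3. These observations pin down the coefficients.

y^3 + 2*z^3 + 2*x*z - y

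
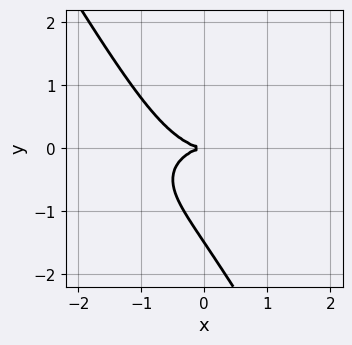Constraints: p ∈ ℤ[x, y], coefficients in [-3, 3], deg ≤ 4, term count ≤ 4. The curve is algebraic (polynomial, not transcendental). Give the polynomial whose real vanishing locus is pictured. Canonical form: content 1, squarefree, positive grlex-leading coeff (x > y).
x^3 + 3*x*y^2 + 2*y^3 + 3*y^2

1. Degree: a generic line meets the curve in up to 3 points, so deg p = 3.
2. Checking where it meets the axes: one y-axis crossing is at y = 0; one x-axis crossing is at x = 0.
3. The integer polynomial consistent with all of this is the stated p.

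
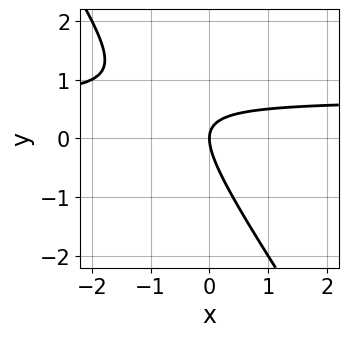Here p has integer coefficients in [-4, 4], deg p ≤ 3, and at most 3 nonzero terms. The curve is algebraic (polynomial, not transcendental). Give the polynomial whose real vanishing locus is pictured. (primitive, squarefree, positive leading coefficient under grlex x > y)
(a) Degree: no degree-1 curve has this shape, so deg p = 2.
(b) From the visible intercepts: it crosses the y-axis at the gridline y = 0; one x-axis crossing is at x = 0.
(c) Together with the visible shape, these determine p as stated.

3*x*y + 2*y^2 - 2*x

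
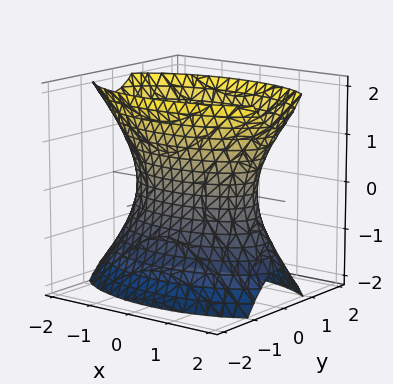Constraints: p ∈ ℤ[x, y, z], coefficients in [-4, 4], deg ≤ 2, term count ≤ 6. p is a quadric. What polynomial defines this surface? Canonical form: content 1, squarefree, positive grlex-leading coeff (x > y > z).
1. deg p = 2. An hourglass — one-sheet hyperboloid; a quadric.
2. Symmetries: mirror symmetry y ↦ −y ⇒ only even powers of y; mirror symmetry x ↦ −x ⇒ only even powers of x; it's symmetric under z → −z, forcing even powers of z.
3. Checking where it meets the axes: the surface avoids every integer z-axis point in the box.
4. Matching integer coefficients to the picture gives p.

x^2 + 3*y^2 - z^2 - 2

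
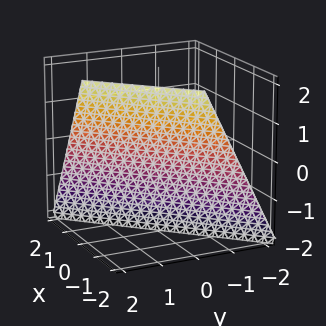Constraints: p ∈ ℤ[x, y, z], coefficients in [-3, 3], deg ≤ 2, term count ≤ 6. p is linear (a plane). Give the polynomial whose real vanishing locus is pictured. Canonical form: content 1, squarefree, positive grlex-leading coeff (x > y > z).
deg p = 1.
From the visible intercepts: it meets the x-axis at x = -1 (among the integer gridlines); one y-axis crossing is at y = 1; it crosses the z-axis at the gridline z = -2.
Solving for integer coefficients yields p as stated.

2*x - 2*y + z + 2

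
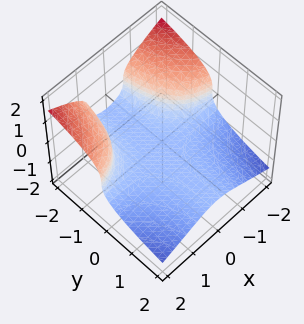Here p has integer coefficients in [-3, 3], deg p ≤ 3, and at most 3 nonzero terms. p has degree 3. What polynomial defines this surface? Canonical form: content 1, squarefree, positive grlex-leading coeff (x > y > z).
x^2*y + 3*z^3 + 1

First, degree: a generic line meets the surface in up to 3 points, so deg p = 3.
Next, from the visible intercepts: no x-intercept at any integer in the box; it misses every integer gridline on the y-axis.
Finally, assembling these constraints gives the stated polynomial.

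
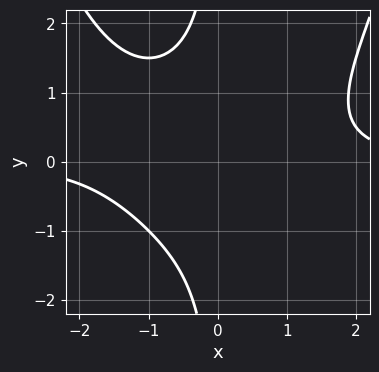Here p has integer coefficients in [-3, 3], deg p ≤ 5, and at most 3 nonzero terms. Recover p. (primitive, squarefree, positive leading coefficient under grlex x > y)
x^3*y - 2*x*y^2 - 3

1. Degree: a generic line meets the curve in up to 4 points, so deg p = 4.
2. Reading off the gridlines: the curve avoids every integer x-axis point in the box; the curve avoids every integer y-axis point in the box.
3. These observations pin down the coefficients.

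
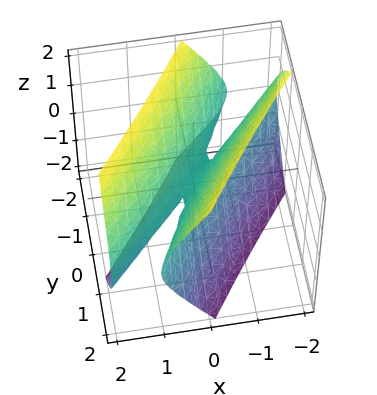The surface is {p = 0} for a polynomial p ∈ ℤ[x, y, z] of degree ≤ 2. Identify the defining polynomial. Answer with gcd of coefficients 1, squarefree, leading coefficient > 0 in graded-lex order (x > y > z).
2*x^2 - 3*x*y + y^2 - z^2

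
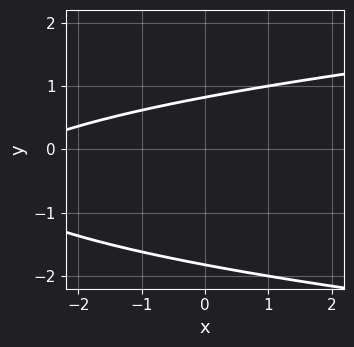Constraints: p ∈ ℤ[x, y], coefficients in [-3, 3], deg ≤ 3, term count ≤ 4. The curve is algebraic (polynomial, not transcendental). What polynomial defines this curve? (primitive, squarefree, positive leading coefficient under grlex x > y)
(a) The degree is 2 — a generic line meets the curve in up to 2 points.
(b) Checking where it meets the axes: it misses every integer gridline on the x-axis.
(c) Putting this together gives p.

2*y^2 - x + 2*y - 3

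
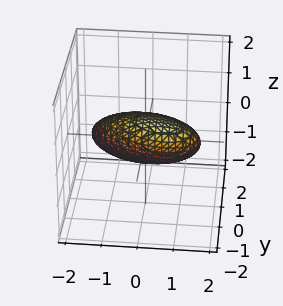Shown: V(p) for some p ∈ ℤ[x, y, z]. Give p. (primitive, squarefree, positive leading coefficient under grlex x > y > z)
1. deg p = 2.
2. Reading off the gridlines: among the integer gridlines, it crosses the y-axis at y ∈ {-1, 1}.
3. These observations pin down the coefficients.

x^2 + x*y + 2*y^2 + 3*y*z + 3*z^2 - 2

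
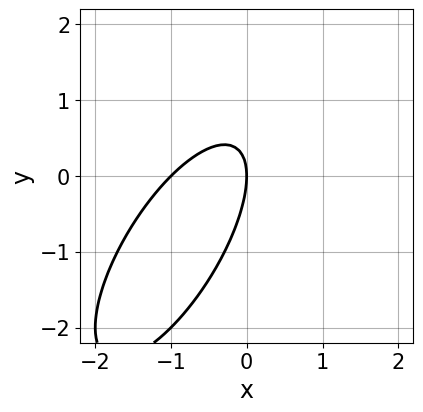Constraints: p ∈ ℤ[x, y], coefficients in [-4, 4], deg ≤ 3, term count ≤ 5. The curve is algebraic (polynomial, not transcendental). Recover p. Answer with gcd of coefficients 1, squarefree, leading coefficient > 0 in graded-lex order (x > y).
(a) deg p = 2. The shape is more complex than any degree-1 curve.
(b) Reading off the gridlines: it meets the y-axis at y = 0 (among the integer gridlines); the x-axis gridline crossings are at x ∈ {-1, 0}.
(c) Putting this together gives p.

2*x^2 - 2*x*y + y^2 + 2*x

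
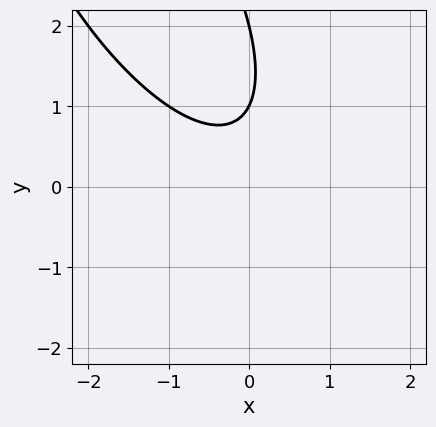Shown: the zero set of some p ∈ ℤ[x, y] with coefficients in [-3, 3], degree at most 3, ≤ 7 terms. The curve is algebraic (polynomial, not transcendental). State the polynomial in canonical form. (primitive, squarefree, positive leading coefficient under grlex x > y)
2*x^2 + 2*x*y + y^2 - 3*y + 2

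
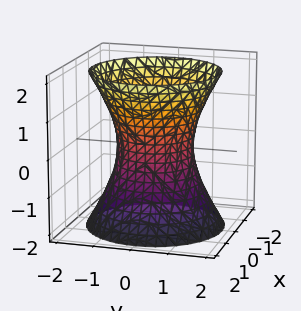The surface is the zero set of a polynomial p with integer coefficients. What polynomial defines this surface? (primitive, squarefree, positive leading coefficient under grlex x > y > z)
2*x^2 + 2*y^2 - z^2 - 2

(a) deg p = 2. One connected sheet with a waist; a quadric.
(b) Symmetries: mirror symmetry z ↦ −z ⇒ only even powers of z; the z-axis is an axis of rotation, so x and y enter only as x² + y².
(c) Checking where it meets the axes: a circular section at z = -1 has radius between 1 and 2; no z-intercept at any integer in the box; the y-axis gridline crossings are at y ∈ {-1, 1}; among the integer gridlines, it crosses the x-axis at x ∈ {-1, 1}.
(d) Fitting integer coefficients to these (and the overall shape) gives p.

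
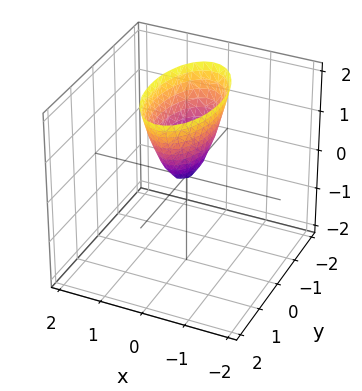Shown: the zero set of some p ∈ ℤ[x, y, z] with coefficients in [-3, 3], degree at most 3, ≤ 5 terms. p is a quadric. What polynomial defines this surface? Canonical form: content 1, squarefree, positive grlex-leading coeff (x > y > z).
First, deg p = 2. A paraboloid; a quadric.
Then, symmetries: it's symmetric under x → −x, forcing even powers of x; the y ↦ −y reflection is a symmetry, so y appears only in even powers.
Next, from the axis intercepts and sections: it meets the y-axis at y = 0 (among the integer gridlines); it meets the z-axis at z = 0 (among the integer gridlines); it meets the x-axis at x = 0 (among the integer gridlines).
Finally, together with the visible shape, these determine p as stated.

3*x^2 + y^2 - z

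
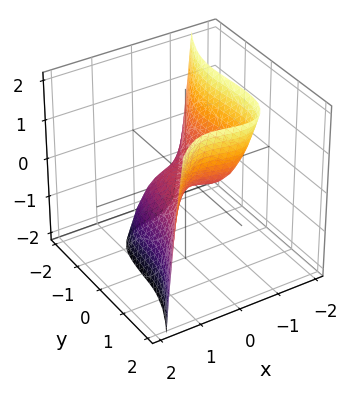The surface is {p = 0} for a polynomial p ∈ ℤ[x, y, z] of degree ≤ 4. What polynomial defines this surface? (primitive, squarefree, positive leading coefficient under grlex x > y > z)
3*x^3 - y^3 - x*y + 2*z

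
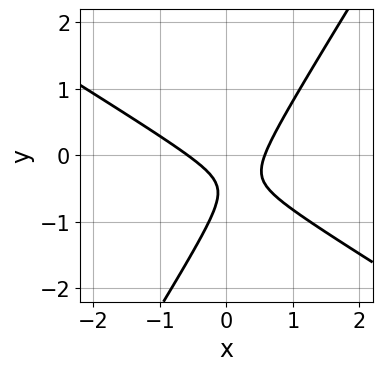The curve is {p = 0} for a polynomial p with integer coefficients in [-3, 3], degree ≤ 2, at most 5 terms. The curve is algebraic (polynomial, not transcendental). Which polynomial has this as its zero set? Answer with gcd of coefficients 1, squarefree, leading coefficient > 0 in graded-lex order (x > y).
deg p = 2.
Against the integer gridlines: the curve avoids every integer y-axis point in the box.
Putting this together gives p.

3*x^2 + 3*x*y - 3*y^2 - 3*y - 1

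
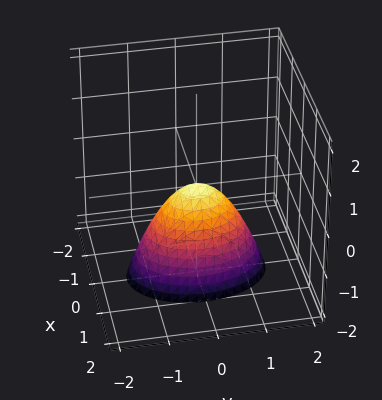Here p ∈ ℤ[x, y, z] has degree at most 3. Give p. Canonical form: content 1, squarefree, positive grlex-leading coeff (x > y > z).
1. Degree: a paraboloid; a quadric, so deg p = 2.
2. Symmetries: it's symmetric under x → −x, forcing even powers of x; the y ↦ −y reflection is a symmetry, so y appears only in even powers.
3. From the axis intercepts and sections: it crosses the x-axis at the gridline x = 0; it meets the y-axis at y = 0 (among the integer gridlines).
4. Together with the visible shape, these determine p as stated.

2*x^2 + y^2 + z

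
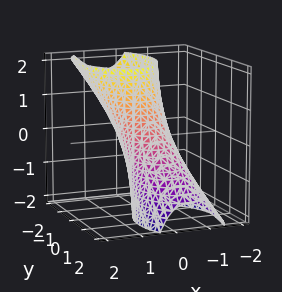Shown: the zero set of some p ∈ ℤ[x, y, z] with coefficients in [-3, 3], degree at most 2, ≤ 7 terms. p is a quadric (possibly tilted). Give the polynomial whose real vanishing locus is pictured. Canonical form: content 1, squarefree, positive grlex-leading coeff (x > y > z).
2*x^2 - x*z + y^2 + y*z - 1

First, deg p = 2.
Next, from the visible intercepts: among the integer gridlines, it crosses the y-axis at y ∈ {-1, 1}; the surface avoids every integer z-axis point in the box.
Finally, these observations pin down the coefficients.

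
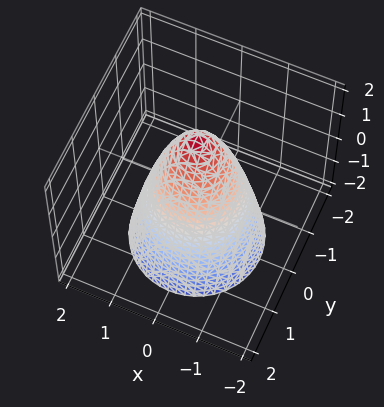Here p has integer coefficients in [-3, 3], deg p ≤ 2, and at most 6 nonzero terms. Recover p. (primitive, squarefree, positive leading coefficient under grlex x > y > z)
2*x^2 + 2*y^2 + z - 2

(a) Degree: no degree-1 surface has this shape, so deg p = 2.
(b) Symmetries: every cross-section ⟂ z is a circle, so x, y appear only via x² + y².
(c) Against the integer gridlines: among the integer gridlines, it crosses the x-axis at x ∈ {-1, 1}; a circular section at z = -2 has radius between 1 and 2; the y-axis gridline crossings are at y ∈ {-1, 1}.
(d) Together with the visible shape, these determine p as stated.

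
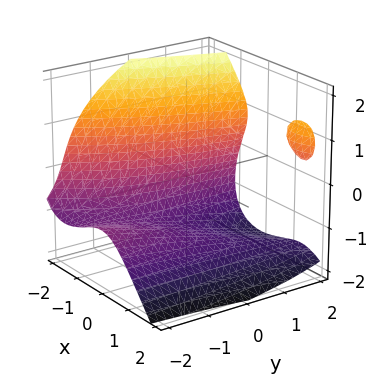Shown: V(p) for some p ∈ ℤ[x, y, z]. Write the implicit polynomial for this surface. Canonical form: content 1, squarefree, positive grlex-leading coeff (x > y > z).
x^3 - x^2*y + z^3 - y*z + 2

I count 2 distinct pieces. Treating them together as one polynomial.
Degree: a generic line meets the surface in up to 3 points, so deg p = 3.
Checking where it meets the axes: it misses every integer gridline on the y-axis.
Putting this together gives p.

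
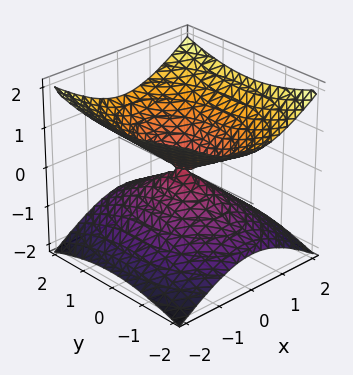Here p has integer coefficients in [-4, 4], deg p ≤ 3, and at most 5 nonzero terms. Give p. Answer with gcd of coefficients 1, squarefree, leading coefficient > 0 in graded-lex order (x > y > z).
Degree: two nappes meeting at a single point; a quadric, so deg p = 2.
Symmetries: it's symmetric under y → −y, forcing even powers of y; mirror symmetry z ↦ −z ⇒ only even powers of z; the x ↦ −x reflection is a symmetry, so x appears only in even powers.
Against the integer gridlines: one y-axis crossing is at y = 0; it crosses the z-axis at the gridline z = 0; it crosses the x-axis at the gridline x = 0.
These observations pin down the coefficients.

2*x^2 + y^2 - 3*z^2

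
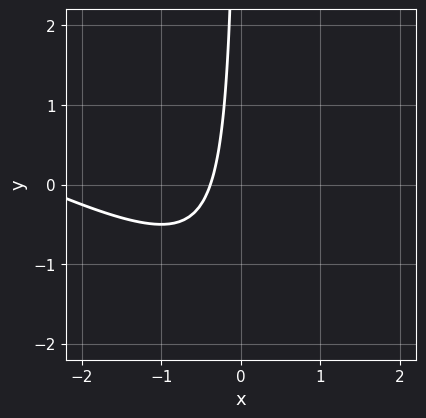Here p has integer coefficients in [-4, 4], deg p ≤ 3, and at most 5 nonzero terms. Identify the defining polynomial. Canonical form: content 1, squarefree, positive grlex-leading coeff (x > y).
The degree is 2 — the shape is more complex than any degree-1 curve.
Checking where it meets the axes: it misses every integer gridline on the y-axis.
Matching integer coefficients to the picture gives p.

x^2 + 2*x*y + 3*x + 1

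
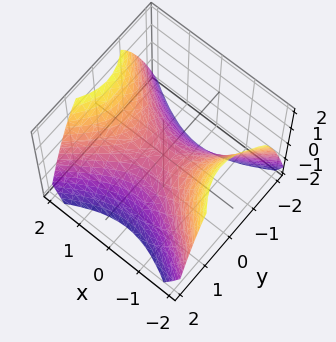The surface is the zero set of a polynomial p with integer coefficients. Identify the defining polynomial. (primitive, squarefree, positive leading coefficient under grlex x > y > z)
2*x^2 - 3*y^2 - 3*z

(a) Degree: a saddle surface; a quadric, so deg p = 2.
(b) Symmetries: it's symmetric under y → −y, forcing even powers of y; the x ↦ −x reflection is a symmetry, so x appears only in even powers.
(c) Against the integer gridlines: it crosses the x-axis at the gridline x = 0; it meets the y-axis at y = 0 (among the integer gridlines); it crosses the z-axis at the gridline z = 0.
(d) Assembling these constraints gives the stated polynomial.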